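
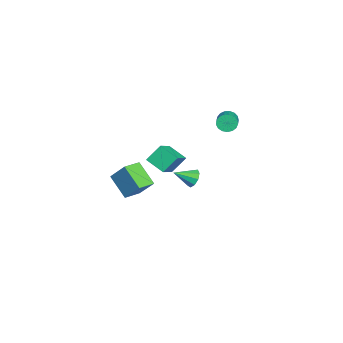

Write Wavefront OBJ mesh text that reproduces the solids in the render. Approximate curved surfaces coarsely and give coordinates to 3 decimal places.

v -2.025 0.227 -2.46
v -1.501 0.533 -2.199
v -1.695 -0.867 -1.84
v -1.859 0.579 -1.927
v -2.294 0.461 -1.905
v -2.603 0.233 -2.143
v -2.642 0.002 -2.529
v -2.391 -0.123 -2.883
v -1.969 -0.085 -3.039
v -1.574 0.099 -2.925
v -1.389 0.343 -2.593
v 3.779 -2.263 -0.057
v 2.881 -3.112 0.975
v 4.284 -1.453 1.047
v 3.385 -2.302 2.08
v 4.595 -2.958 0.08
v 3.696 -3.807 1.113
v 5.099 -2.148 1.185
v 4.201 -2.997 2.217
v 1.949 -1.582 1.423
v 1.608 -0.848 2.322
v 2.537 -0.646 0.882
v 2.196 0.087 1.781
v 3.264 -1.947 2.219
v 2.923 -1.214 3.118
v 3.852 -1.012 1.678
v 3.511 -0.278 2.577
v -3.783 2.047 1.388
v -3.59 2.366 0.905
v -1.823 2.392 1.63
v -2.017 2.073 2.112
v -3.672 2.571 1.096
v -1.905 2.597 1.821
v -3.779 2.656 1.354
v -2.012 2.682 2.079
v -3.887 2.601 1.62
v -2.12 2.628 2.345
v -3.971 2.42 1.832
v -2.205 2.446 2.557
v -4.013 2.153 1.943
v -2.246 2.179 2.668
v -4.002 1.861 1.926
v -2.235 1.888 2.651
v -3.941 1.613 1.786
v -2.174 1.639 2.511
v -3.843 1.463 1.555
v -2.077 1.49 2.28
v -3.733 1.448 1.285
v -1.966 1.474 2.01
v -3.633 1.569 1.039
v -1.866 1.596 1.764
v -3.568 1.8 0.873
v -1.802 1.827 1.598
v -3.553 2.088 0.824
v -1.786 2.114 1.549
f 2 1 4
f 2 4 3
f 4 1 5
f 4 5 3
f 5 1 6
f 5 6 3
f 6 1 7
f 6 7 3
f 7 1 8
f 7 8 3
f 8 1 9
f 8 9 3
f 9 1 10
f 9 10 3
f 10 1 11
f 10 11 3
f 11 1 2
f 11 2 3
f 13 15 12
f 16 13 12
f 12 15 14
f 14 16 12
f 13 19 15
f 17 13 16
f 17 19 13
f 15 19 14
f 18 16 14
f 14 19 18
f 18 17 16
f 19 17 18
f 21 23 20
f 24 21 20
f 20 23 22
f 22 24 20
f 21 27 23
f 25 21 24
f 25 27 21
f 23 27 22
f 26 24 22
f 22 27 26
f 26 25 24
f 27 25 26
f 29 28 32
f 29 32 30
f 30 32 33
f 30 33 31
f 32 28 34
f 32 34 33
f 33 34 35
f 33 35 31
f 34 28 36
f 34 36 35
f 35 36 37
f 35 37 31
f 36 28 38
f 36 38 37
f 37 38 39
f 37 39 31
f 38 28 40
f 38 40 39
f 39 40 41
f 39 41 31
f 40 28 42
f 40 42 41
f 41 42 43
f 41 43 31
f 42 28 44
f 42 44 43
f 43 44 45
f 43 45 31
f 44 28 46
f 44 46 45
f 45 46 47
f 45 47 31
f 46 28 48
f 46 48 47
f 47 48 49
f 47 49 31
f 48 28 50
f 48 50 49
f 49 50 51
f 49 51 31
f 50 28 52
f 50 52 51
f 51 52 53
f 51 53 31
f 52 28 54
f 52 54 53
f 53 54 55
f 53 55 31
f 54 28 29
f 54 29 55
f 55 29 30
f 55 30 31



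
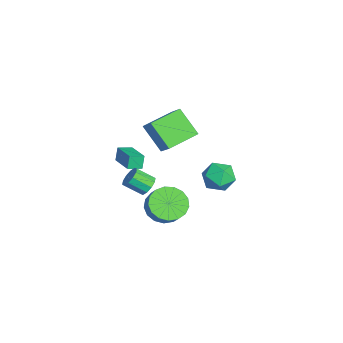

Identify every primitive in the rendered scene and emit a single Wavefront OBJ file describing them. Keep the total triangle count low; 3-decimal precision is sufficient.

v -2.255 -2.935 3.698
v -1.302 -2.522 4.591
v -3.3 -1.359 4.086
v -2.346 -0.946 4.979
v -1.354 -1.994 2.301
v -0.4 -1.581 3.194
v -2.398 -0.418 2.689
v -1.445 -0.005 3.582
v 2.61 -1.94 0.874
v 3.419 -1.985 0.159
v 4.078 -1.766 0.892
v 3.27 -1.72 1.606
v 3.269 -1.49 0.146
v 3.929 -1.271 0.878
v 2.969 -1.098 0.299
v 3.629 -0.879 1.032
v 2.586 -0.899 0.584
v 3.246 -0.68 1.317
v 2.209 -0.939 0.935
v 2.869 -0.72 1.668
v 1.924 -1.207 1.273
v 2.584 -0.988 2.005
v 1.796 -1.644 1.518
v 2.456 -1.424 2.251
v 1.854 -2.148 1.617
v 2.514 -1.928 2.349
v 2.086 -2.604 1.545
v 2.746 -2.385 2.277
v 2.438 -2.908 1.319
v 3.097 -2.689 2.051
v 2.829 -2.991 0.991
v 3.489 -2.771 1.724
v 3.17 -2.832 0.637
v 3.83 -2.613 1.369
v 3.383 -2.469 0.336
v 4.043 -2.25 1.069
v -1.917 -2.68 -0.943
v -1.342 -2.508 -0.622
v -1.449 -3.508 0.104
v -2.023 -3.68 -0.217
v -1.663 -2.327 -0.42
v -1.77 -3.327 0.306
v -2.081 -2.281 -0.418
v -2.188 -3.28 0.308
v -2.436 -2.387 -0.616
v -2.543 -3.387 0.11
v -2.592 -2.605 -0.94
v -2.699 -3.605 -0.213
v -2.491 -2.852 -1.264
v -2.598 -3.852 -0.538
v -2.17 -3.033 -1.466
v -2.277 -4.033 -0.74
v -1.752 -3.08 -1.468
v -1.859 -4.079 -0.742
v -1.397 -2.973 -1.27
v -1.504 -3.973 -0.544
v -1.241 -2.755 -0.947
v -1.348 -3.755 -0.22
v -4.234 -4.43 -0.452
v -4.499 -4.304 0.389
v -4.517 -3.623 -0.661
v -4.781 -3.497 0.179
v -2.679 -3.783 -0.059
v -2.943 -3.657 0.781
v -2.961 -2.976 -0.269
v -3.226 -2.85 0.572
v -2.169 1.078 0.336
v -1.654 1.829 -0.168
v -0.706 0.351 0.748
v -0.191 1.102 0.244
v -0.701 1.321 1.125
v -1.605 1.77 0.871
v -0.755 0.41 -0.291
v -1.659 0.859 -0.545
v -0.78 1.416 -0.555
v -0.747 1.98 0.32
v -1.613 0.2 0.26
v -1.58 0.764 1.135
f 2 4 1
f 5 2 1
f 1 4 3
f 3 5 1
f 2 8 4
f 6 2 5
f 6 8 2
f 4 8 3
f 7 5 3
f 3 8 7
f 7 6 5
f 8 6 7
f 10 9 13
f 10 13 11
f 11 13 14
f 11 14 12
f 13 9 15
f 13 15 14
f 14 15 16
f 14 16 12
f 15 9 17
f 15 17 16
f 16 17 18
f 16 18 12
f 17 9 19
f 17 19 18
f 18 19 20
f 18 20 12
f 19 9 21
f 19 21 20
f 20 21 22
f 20 22 12
f 21 9 23
f 21 23 22
f 22 23 24
f 22 24 12
f 23 9 25
f 23 25 24
f 24 25 26
f 24 26 12
f 25 9 27
f 25 27 26
f 26 27 28
f 26 28 12
f 27 9 29
f 27 29 28
f 28 29 30
f 28 30 12
f 29 9 31
f 29 31 30
f 30 31 32
f 30 32 12
f 31 9 33
f 31 33 32
f 32 33 34
f 32 34 12
f 33 9 35
f 33 35 34
f 34 35 36
f 34 36 12
f 35 9 10
f 35 10 36
f 36 10 11
f 36 11 12
f 38 37 41
f 38 41 39
f 39 41 42
f 39 42 40
f 41 37 43
f 41 43 42
f 42 43 44
f 42 44 40
f 43 37 45
f 43 45 44
f 44 45 46
f 44 46 40
f 45 37 47
f 45 47 46
f 46 47 48
f 46 48 40
f 47 37 49
f 47 49 48
f 48 49 50
f 48 50 40
f 49 37 51
f 49 51 50
f 50 51 52
f 50 52 40
f 51 37 53
f 51 53 52
f 52 53 54
f 52 54 40
f 53 37 55
f 53 55 54
f 54 55 56
f 54 56 40
f 55 37 57
f 55 57 56
f 56 57 58
f 56 58 40
f 57 37 38
f 57 38 58
f 58 38 39
f 58 39 40
f 60 62 59
f 63 60 59
f 59 62 61
f 61 63 59
f 60 66 62
f 64 60 63
f 64 66 60
f 62 66 61
f 65 63 61
f 61 66 65
f 65 64 63
f 66 64 65
f 67 78 72
f 67 72 68
f 67 68 74
f 67 74 77
f 67 77 78
f 68 72 76
f 72 78 71
f 78 77 69
f 77 74 73
f 74 68 75
f 70 76 71
f 70 71 69
f 70 69 73
f 70 73 75
f 70 75 76
f 71 76 72
f 69 71 78
f 73 69 77
f 75 73 74
f 76 75 68



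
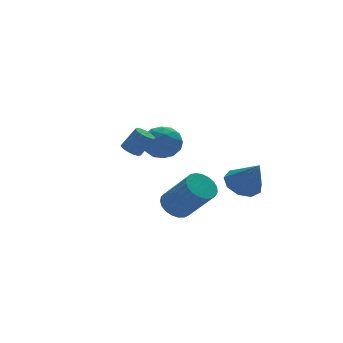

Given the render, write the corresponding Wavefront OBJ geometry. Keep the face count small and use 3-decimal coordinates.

v -0.538 1.607 -0.408
v 0.337 1.511 0.042
v -0.977 0.169 0.138
v -0.102 0.073 0.588
v -0.757 0.738 0.916
v -0.485 1.626 0.578
v -0.155 0.054 -0.398
v 0.117 0.942 -0.736
v 0.574 0.551 0.048
v 0.202 0.974 0.86
v -0.842 0.706 -0.68
v -1.214 1.129 0.132
v -0.062 1.685 -0.231
v -0.578 -0.005 0.411
v -0.963 0.385 0.604
v -0.448 0.329 0.869
v -0.545 1.753 0.084
v -0.031 1.696 0.349
v -0.674 1.242 0.863
v -0.609 -0.016 -0.169
v -0.095 -0.073 0.096
v -0.192 1.351 -0.689
v 0.323 1.295 -0.424
v 0.034 0.438 -0.683
v 0.591 1.065 0.037
v 0.333 0.22 0.358
v 0.302 0.208 -0.222
v 0.462 0.731 -0.42
v 0.373 1.313 0.515
v 0.115 0.468 0.836
v -0.27 0.858 1.028
v -0.111 1.381 0.83
v 0.512 0.749 0.518
v -0.755 1.212 -0.656
v -1.013 0.367 -0.335
v -0.529 0.299 -0.65
v -0.37 0.822 -0.848
v -0.973 1.46 -0.178
v -1.231 0.615 0.143
v -1.102 0.949 0.6
v -0.942 1.472 0.402
v -1.152 0.931 -0.338
v 2.239 -2.122 -1.803
v 3.16 -2.195 -2.025
v 2.521 -3.098 -0.317
v 3.061 -1.667 -1.66
v 2.577 -1.352 -1.362
v 1.935 -1.397 -1.27
v 1.436 -1.782 -1.428
v 1.312 -2.326 -1.761
v 1.623 -2.775 -2.114
v 2.221 -2.918 -2.322
v 2.829 -2.689 -2.287
v -3.534 -2.566 1.701
v -3.135 -2.325 1.495
v -2.527 -2.513 2.453
v -2.926 -2.754 2.659
v -3.288 -2.124 1.632
v -2.68 -2.313 2.59
v -3.52 -2.064 1.791
v -2.912 -2.252 2.749
v -3.756 -2.163 1.921
v -3.148 -2.351 2.879
v -3.922 -2.39 1.982
v -3.314 -2.578 2.94
v -3.964 -2.673 1.953
v -3.356 -2.861 2.911
v -3.87 -2.922 1.844
v -3.262 -3.11 2.802
v -3.669 -3.058 1.69
v -3.061 -3.246 2.648
v -3.425 -3.037 1.54
v -2.818 -3.226 2.497
v -3.216 -2.867 1.44
v -2.608 -3.056 2.398
v -3.108 -2.602 1.423
v -2.5 -2.79 2.381
v -0.635 -1.116 -2.999
v 0.025 -1.352 -3.443
v 0.675 -2.619 -1.806
v 0.015 -2.384 -1.361
v 0.146 -1.075 -3.277
v 0.796 -2.342 -1.639
v 0.132 -0.805 -3.062
v 0.782 -2.072 -1.425
v -0.015 -0.589 -2.836
v 0.635 -1.856 -1.199
v -0.269 -0.464 -2.639
v 0.381 -1.731 -1.002
v -0.586 -0.452 -2.504
v 0.064 -1.719 -0.866
v -0.912 -0.555 -2.454
v -0.262 -1.822 -0.817
v -1.19 -0.755 -2.498
v -0.54 -2.022 -0.861
v -1.371 -1.017 -2.629
v -0.722 -2.284 -0.992
v -1.426 -1.297 -2.824
v -0.776 -2.564 -1.187
v -1.344 -1.545 -3.049
v -0.694 -2.812 -1.412
v -1.139 -1.719 -3.265
v -0.489 -2.987 -1.628
v -0.847 -1.789 -3.436
v -0.197 -3.057 -1.798
v -0.518 -1.743 -3.53
v 0.131 -3.01 -1.893
v -0.21 -1.588 -3.533
v 0.44 -2.856 -1.895
v 1.29 1.106 -3.959
v 1.799 0.603 -3.52
v 1.43 1.874 -3.241
v 2.047 0.794 -3.772
v 2.121 1.056 -4.068
v 2.005 1.33 -4.338
v 1.725 1.553 -4.521
v 1.346 1.673 -4.576
v 0.953 1.664 -4.489
v 0.638 1.527 -4.281
v 0.472 1.293 -3.999
v 0.493 1.017 -3.708
v 0.697 0.761 -3.474
v 1.037 0.584 -3.351
v 1.435 0.527 -3.368
f 1 38 17
f 38 12 41
f 17 41 6
f 38 41 17
f 1 17 13
f 17 6 18
f 13 18 2
f 17 18 13
f 1 13 22
f 13 2 23
f 22 23 8
f 13 23 22
f 1 22 34
f 22 8 37
f 34 37 11
f 22 37 34
f 1 34 38
f 34 11 42
f 38 42 12
f 34 42 38
f 2 18 29
f 18 6 32
f 29 32 10
f 18 32 29
f 6 41 19
f 41 12 40
f 19 40 5
f 41 40 19
f 12 42 39
f 42 11 35
f 39 35 3
f 42 35 39
f 11 37 36
f 37 8 24
f 36 24 7
f 37 24 36
f 8 23 28
f 23 2 25
f 28 25 9
f 23 25 28
f 4 30 16
f 30 10 31
f 16 31 5
f 30 31 16
f 4 16 14
f 16 5 15
f 14 15 3
f 16 15 14
f 4 14 21
f 14 3 20
f 21 20 7
f 14 20 21
f 4 21 26
f 21 7 27
f 26 27 9
f 21 27 26
f 4 26 30
f 26 9 33
f 30 33 10
f 26 33 30
f 5 31 19
f 31 10 32
f 19 32 6
f 31 32 19
f 3 15 39
f 15 5 40
f 39 40 12
f 15 40 39
f 7 20 36
f 20 3 35
f 36 35 11
f 20 35 36
f 9 27 28
f 27 7 24
f 28 24 8
f 27 24 28
f 10 33 29
f 33 9 25
f 29 25 2
f 33 25 29
f 44 43 46
f 44 46 45
f 46 43 47
f 46 47 45
f 47 43 48
f 47 48 45
f 48 43 49
f 48 49 45
f 49 43 50
f 49 50 45
f 50 43 51
f 50 51 45
f 51 43 52
f 51 52 45
f 52 43 53
f 52 53 45
f 53 43 44
f 53 44 45
f 55 54 58
f 55 58 56
f 56 58 59
f 56 59 57
f 58 54 60
f 58 60 59
f 59 60 61
f 59 61 57
f 60 54 62
f 60 62 61
f 61 62 63
f 61 63 57
f 62 54 64
f 62 64 63
f 63 64 65
f 63 65 57
f 64 54 66
f 64 66 65
f 65 66 67
f 65 67 57
f 66 54 68
f 66 68 67
f 67 68 69
f 67 69 57
f 68 54 70
f 68 70 69
f 69 70 71
f 69 71 57
f 70 54 72
f 70 72 71
f 71 72 73
f 71 73 57
f 72 54 74
f 72 74 73
f 73 74 75
f 73 75 57
f 74 54 76
f 74 76 75
f 75 76 77
f 75 77 57
f 76 54 55
f 76 55 77
f 77 55 56
f 77 56 57
f 79 78 82
f 79 82 80
f 80 82 83
f 80 83 81
f 82 78 84
f 82 84 83
f 83 84 85
f 83 85 81
f 84 78 86
f 84 86 85
f 85 86 87
f 85 87 81
f 86 78 88
f 86 88 87
f 87 88 89
f 87 89 81
f 88 78 90
f 88 90 89
f 89 90 91
f 89 91 81
f 90 78 92
f 90 92 91
f 91 92 93
f 91 93 81
f 92 78 94
f 92 94 93
f 93 94 95
f 93 95 81
f 94 78 96
f 94 96 95
f 95 96 97
f 95 97 81
f 96 78 98
f 96 98 97
f 97 98 99
f 97 99 81
f 98 78 100
f 98 100 99
f 99 100 101
f 99 101 81
f 100 78 102
f 100 102 101
f 101 102 103
f 101 103 81
f 102 78 104
f 102 104 103
f 103 104 105
f 103 105 81
f 104 78 106
f 104 106 105
f 105 106 107
f 105 107 81
f 106 78 108
f 106 108 107
f 107 108 109
f 107 109 81
f 108 78 79
f 108 79 109
f 109 79 80
f 109 80 81
f 111 110 113
f 111 113 112
f 113 110 114
f 113 114 112
f 114 110 115
f 114 115 112
f 115 110 116
f 115 116 112
f 116 110 117
f 116 117 112
f 117 110 118
f 117 118 112
f 118 110 119
f 118 119 112
f 119 110 120
f 119 120 112
f 120 110 121
f 120 121 112
f 121 110 122
f 121 122 112
f 122 110 123
f 122 123 112
f 123 110 124
f 123 124 112
f 124 110 111
f 124 111 112



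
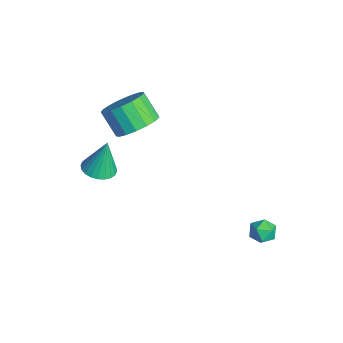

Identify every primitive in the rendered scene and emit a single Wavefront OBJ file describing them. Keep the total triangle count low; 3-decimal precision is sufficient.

v 0.964 2.608 -1.141
v 1.34 2.758 -1.639
v 1.74 2.062 -0.721
v 2.116 2.212 -1.219
v 1.943 2.665 -0.8
v 1.463 3.003 -1.059
v 1.617 1.817 -1.301
v 1.137 2.155 -1.56
v 1.743 2.269 -1.738
v 1.944 2.794 -1.428
v 1.136 2.026 -0.932
v 1.337 2.551 -0.622
v -2.991 -1.526 2.73
v -2.502 -0.933 3.386
v -3.321 -1.34 4.365
v -3.809 -1.934 3.71
v -2.852 -0.649 3.211
v -3.671 -1.056 4.191
v -3.234 -0.566 2.927
v -4.053 -0.973 3.906
v -3.56 -0.703 2.597
v -4.379 -1.11 3.576
v -3.756 -1.028 2.298
v -4.574 -1.436 3.277
v -3.776 -1.468 2.098
v -4.595 -1.876 3.077
v -3.616 -1.921 2.043
v -4.435 -2.329 3.022
v -3.314 -2.284 2.145
v -4.132 -2.691 3.125
v -2.937 -2.473 2.382
v -3.755 -2.88 3.361
v -2.572 -2.445 2.698
v -3.391 -2.852 3.677
v -2.303 -2.207 3.022
v -3.122 -2.614 4.001
v -2.192 -1.812 3.279
v -3.011 -2.22 4.258
v -2.264 -1.353 3.41
v -3.083 -1.76 4.389
v -3.587 -3.093 -0.351
v -2.849 -3.339 -0.289
v -3.593 -2.687 1.331
v -2.808 -3.046 -0.359
v -2.886 -2.76 -0.428
v -3.07 -2.524 -0.486
v -3.333 -2.376 -0.523
v -3.634 -2.336 -0.534
v -3.929 -2.412 -0.517
v -4.171 -2.591 -0.474
v -4.324 -2.847 -0.413
v -4.365 -3.14 -0.343
v -4.288 -3.426 -0.273
v -4.103 -3.661 -0.216
v -3.84 -3.81 -0.179
v -3.539 -3.85 -0.168
v -3.245 -3.774 -0.185
v -3.002 -3.595 -0.227
f 1 12 6
f 1 6 2
f 1 2 8
f 1 8 11
f 1 11 12
f 2 6 10
f 6 12 5
f 12 11 3
f 11 8 7
f 8 2 9
f 4 10 5
f 4 5 3
f 4 3 7
f 4 7 9
f 4 9 10
f 5 10 6
f 3 5 12
f 7 3 11
f 9 7 8
f 10 9 2
f 14 13 17
f 14 17 15
f 15 17 18
f 15 18 16
f 17 13 19
f 17 19 18
f 18 19 20
f 18 20 16
f 19 13 21
f 19 21 20
f 20 21 22
f 20 22 16
f 21 13 23
f 21 23 22
f 22 23 24
f 22 24 16
f 23 13 25
f 23 25 24
f 24 25 26
f 24 26 16
f 25 13 27
f 25 27 26
f 26 27 28
f 26 28 16
f 27 13 29
f 27 29 28
f 28 29 30
f 28 30 16
f 29 13 31
f 29 31 30
f 30 31 32
f 30 32 16
f 31 13 33
f 31 33 32
f 32 33 34
f 32 34 16
f 33 13 35
f 33 35 34
f 34 35 36
f 34 36 16
f 35 13 37
f 35 37 36
f 36 37 38
f 36 38 16
f 37 13 39
f 37 39 38
f 38 39 40
f 38 40 16
f 39 13 14
f 39 14 40
f 40 14 15
f 40 15 16
f 42 41 44
f 42 44 43
f 44 41 45
f 44 45 43
f 45 41 46
f 45 46 43
f 46 41 47
f 46 47 43
f 47 41 48
f 47 48 43
f 48 41 49
f 48 49 43
f 49 41 50
f 49 50 43
f 50 41 51
f 50 51 43
f 51 41 52
f 51 52 43
f 52 41 53
f 52 53 43
f 53 41 54
f 53 54 43
f 54 41 55
f 54 55 43
f 55 41 56
f 55 56 43
f 56 41 57
f 56 57 43
f 57 41 58
f 57 58 43
f 58 41 42
f 58 42 43



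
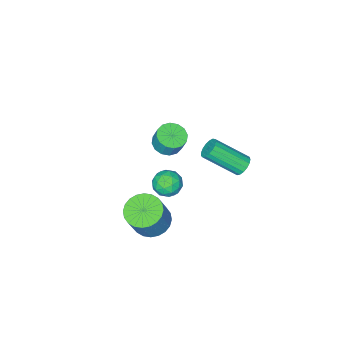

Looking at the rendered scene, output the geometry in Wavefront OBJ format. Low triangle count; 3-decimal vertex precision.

v -1.76 3.497 2.806
v -1.554 3.198 2.316
v -0.414 1.904 3.584
v -0.62 2.203 4.074
v -1.357 3.41 2.356
v -0.218 2.116 3.624
v -1.253 3.642 2.499
v -0.114 2.348 3.767
v -1.265 3.841 2.712
v -0.125 2.547 3.981
v -1.39 3.961 2.947
v -0.251 2.667 4.215
v -1.6 3.975 3.15
v -0.46 2.681 4.418
v -1.846 3.879 3.273
v -0.707 2.585 4.542
v -2.073 3.696 3.29
v -0.934 2.402 4.558
v -2.228 3.467 3.196
v -1.089 2.173 4.464
v -2.275 3.245 3.012
v -1.136 1.951 4.281
v -2.205 3.081 2.781
v -1.066 1.787 4.05
v -2.032 3.012 2.556
v -0.893 1.718 3.824
v -1.797 3.054 2.388
v -0.658 1.76 3.656
v -3.108 -3.802 -2.185
v -2.681 -4.495 -1.907
v -2.645 -4.051 -0.857
v -3.072 -3.358 -1.135
v -2.366 -4.21 -2.038
v -2.329 -3.767 -0.988
v -2.249 -3.816 -2.209
v -2.212 -3.372 -1.159
v -2.362 -3.418 -2.373
v -2.326 -2.974 -1.323
v -2.675 -3.122 -2.487
v -2.639 -2.679 -1.437
v -3.105 -3.009 -2.519
v -3.068 -2.566 -1.47
v -3.535 -3.109 -2.463
v -3.499 -2.665 -1.413
v -3.851 -3.393 -2.332
v -3.814 -2.95 -1.282
v -3.968 -3.788 -2.161
v -3.931 -3.344 -1.111
v -3.854 -4.186 -1.997
v -3.818 -3.742 -0.947
v -3.541 -4.481 -1.883
v -3.505 -4.038 -0.833
v -3.112 -4.594 -1.85
v -3.075 -4.151 -0.801
v 0.815 -0.485 -3.554
v 1.511 -1.26 -3.751
v 2.301 -0.99 -2.023
v 1.605 -0.215 -1.826
v 1.714 -0.93 -3.896
v 2.505 -0.66 -2.167
v 1.781 -0.533 -3.989
v 2.571 -0.262 -2.26
v 1.7 -0.128 -4.015
v 2.491 0.143 -2.286
v 1.485 0.223 -3.971
v 2.275 0.493 -2.243
v 1.167 0.465 -3.864
v 1.958 0.736 -2.136
v 0.796 0.563 -3.71
v 1.587 0.834 -1.981
v 0.428 0.502 -3.532
v 1.219 0.772 -1.803
v 0.119 0.29 -3.357
v 0.909 0.56 -1.629
v -0.085 -0.04 -3.213
v 0.706 0.23 -1.484
v -0.151 -0.438 -3.12
v 0.639 -0.167 -1.391
v -0.071 -0.843 -3.094
v 0.72 -0.572 -1.365
v 0.145 -1.193 -3.137
v 0.935 -0.923 -1.409
v 0.462 -1.436 -3.244
v 1.253 -1.165 -1.516
v 0.833 -1.534 -3.399
v 1.624 -1.263 -1.67
v 1.201 -1.472 -3.577
v 1.992 -1.202 -1.848
v -0.922 -0.503 -0.693
v -0.505 0.105 -1.14
v -0.375 -1.485 -1.52
v 0.042 -0.877 -1.967
v 0.275 -1.051 -1.155
v -0.063 -0.444 -0.644
v -0.817 -0.936 -2.016
v -1.155 -0.329 -1.505
v -0.44 -0.162 -1.958
v 0.235 -0.234 -1.426
v -1.115 -1.146 -1.234
v -0.44 -1.218 -0.702
v -0.762 -0.113 -0.844
v -0.118 -1.267 -1.816
v 0.019 -1.37 -1.339
v 0.264 -1.012 -1.601
v -0.502 -0.436 -0.553
v -0.257 -0.078 -0.816
v 0.202 -0.758 -0.824
v -0.623 -1.302 -1.844
v -0.378 -0.944 -2.107
v -1.144 -0.368 -1.059
v -0.899 -0.01 -1.321
v -1.082 -0.622 -1.836
v -0.478 0.088 -1.587
v -0.157 -0.49 -2.073
v -0.662 -0.524 -2.102
v -0.86 -0.167 -1.802
v -0.082 0.046 -1.275
v 0.24 -0.532 -1.76
v 0.377 -0.634 -1.283
v 0.178 -0.277 -0.983
v -0.044 -0.112 -1.755
v -1.12 -0.848 -0.9
v -0.798 -1.426 -1.385
v -1.058 -1.103 -1.677
v -1.257 -0.746 -1.377
v -0.723 -0.89 -0.587
v -0.402 -1.468 -1.073
v -0.02 -1.213 -0.858
v -0.218 -0.856 -0.558
v -0.836 -1.268 -0.905
f 2 1 5
f 2 5 3
f 3 5 6
f 3 6 4
f 5 1 7
f 5 7 6
f 6 7 8
f 6 8 4
f 7 1 9
f 7 9 8
f 8 9 10
f 8 10 4
f 9 1 11
f 9 11 10
f 10 11 12
f 10 12 4
f 11 1 13
f 11 13 12
f 12 13 14
f 12 14 4
f 13 1 15
f 13 15 14
f 14 15 16
f 14 16 4
f 15 1 17
f 15 17 16
f 16 17 18
f 16 18 4
f 17 1 19
f 17 19 18
f 18 19 20
f 18 20 4
f 19 1 21
f 19 21 20
f 20 21 22
f 20 22 4
f 21 1 23
f 21 23 22
f 22 23 24
f 22 24 4
f 23 1 25
f 23 25 24
f 24 25 26
f 24 26 4
f 25 1 27
f 25 27 26
f 26 27 28
f 26 28 4
f 27 1 2
f 27 2 28
f 28 2 3
f 28 3 4
f 30 29 33
f 30 33 31
f 31 33 34
f 31 34 32
f 33 29 35
f 33 35 34
f 34 35 36
f 34 36 32
f 35 29 37
f 35 37 36
f 36 37 38
f 36 38 32
f 37 29 39
f 37 39 38
f 38 39 40
f 38 40 32
f 39 29 41
f 39 41 40
f 40 41 42
f 40 42 32
f 41 29 43
f 41 43 42
f 42 43 44
f 42 44 32
f 43 29 45
f 43 45 44
f 44 45 46
f 44 46 32
f 45 29 47
f 45 47 46
f 46 47 48
f 46 48 32
f 47 29 49
f 47 49 48
f 48 49 50
f 48 50 32
f 49 29 51
f 49 51 50
f 50 51 52
f 50 52 32
f 51 29 53
f 51 53 52
f 52 53 54
f 52 54 32
f 53 29 30
f 53 30 54
f 54 30 31
f 54 31 32
f 56 55 59
f 56 59 57
f 57 59 60
f 57 60 58
f 59 55 61
f 59 61 60
f 60 61 62
f 60 62 58
f 61 55 63
f 61 63 62
f 62 63 64
f 62 64 58
f 63 55 65
f 63 65 64
f 64 65 66
f 64 66 58
f 65 55 67
f 65 67 66
f 66 67 68
f 66 68 58
f 67 55 69
f 67 69 68
f 68 69 70
f 68 70 58
f 69 55 71
f 69 71 70
f 70 71 72
f 70 72 58
f 71 55 73
f 71 73 72
f 72 73 74
f 72 74 58
f 73 55 75
f 73 75 74
f 74 75 76
f 74 76 58
f 75 55 77
f 75 77 76
f 76 77 78
f 76 78 58
f 77 55 79
f 77 79 78
f 78 79 80
f 78 80 58
f 79 55 81
f 79 81 80
f 80 81 82
f 80 82 58
f 81 55 83
f 81 83 82
f 82 83 84
f 82 84 58
f 83 55 85
f 83 85 84
f 84 85 86
f 84 86 58
f 85 55 87
f 85 87 86
f 86 87 88
f 86 88 58
f 87 55 56
f 87 56 88
f 88 56 57
f 88 57 58
f 89 126 105
f 126 100 129
f 105 129 94
f 126 129 105
f 89 105 101
f 105 94 106
f 101 106 90
f 105 106 101
f 89 101 110
f 101 90 111
f 110 111 96
f 101 111 110
f 89 110 122
f 110 96 125
f 122 125 99
f 110 125 122
f 89 122 126
f 122 99 130
f 126 130 100
f 122 130 126
f 90 106 117
f 106 94 120
f 117 120 98
f 106 120 117
f 94 129 107
f 129 100 128
f 107 128 93
f 129 128 107
f 100 130 127
f 130 99 123
f 127 123 91
f 130 123 127
f 99 125 124
f 125 96 112
f 124 112 95
f 125 112 124
f 96 111 116
f 111 90 113
f 116 113 97
f 111 113 116
f 92 118 104
f 118 98 119
f 104 119 93
f 118 119 104
f 92 104 102
f 104 93 103
f 102 103 91
f 104 103 102
f 92 102 109
f 102 91 108
f 109 108 95
f 102 108 109
f 92 109 114
f 109 95 115
f 114 115 97
f 109 115 114
f 92 114 118
f 114 97 121
f 118 121 98
f 114 121 118
f 93 119 107
f 119 98 120
f 107 120 94
f 119 120 107
f 91 103 127
f 103 93 128
f 127 128 100
f 103 128 127
f 95 108 124
f 108 91 123
f 124 123 99
f 108 123 124
f 97 115 116
f 115 95 112
f 116 112 96
f 115 112 116
f 98 121 117
f 121 97 113
f 117 113 90
f 121 113 117



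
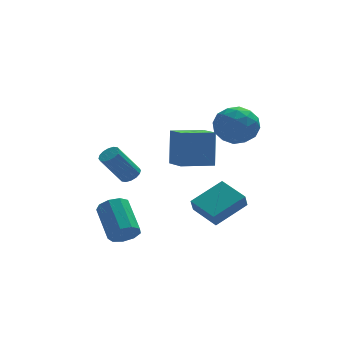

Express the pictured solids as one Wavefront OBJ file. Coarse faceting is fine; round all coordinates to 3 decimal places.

v 1.2 0.993 2.497
v 1.901 1.211 1.59
v 2.539 -0.091 3.27
v 3.24 0.127 2.363
v 2.983 0.978 3.119
v 2.155 1.648 2.642
v 2.285 -0.528 2.218
v 1.457 0.142 1.741
v 2.571 0.271 1.417
v 3.003 1.202 1.974
v 1.437 -0.082 2.886
v 1.869 0.849 3.443
v 1.433 1.197 1.976
v 3.007 -0.077 2.884
v 2.856 0.423 3.329
v 3.268 0.551 2.796
v 1.583 1.454 2.594
v 1.994 1.582 2.061
v 2.631 1.445 2.96
v 2.446 -0.462 2.799
v 2.857 -0.334 2.266
v 1.172 0.569 2.064
v 1.584 0.697 1.531
v 1.809 -0.325 1.9
v 2.238 0.773 1.341
v 3.026 0.136 1.795
v 2.464 -0.249 1.71
v 1.978 0.145 1.43
v 2.492 1.32 1.668
v 3.279 0.683 2.122
v 3.129 1.183 2.567
v 2.642 1.577 2.286
v 2.886 0.768 1.567
v 1.161 0.437 2.738
v 1.948 -0.2 3.192
v 1.798 -0.457 2.574
v 1.311 -0.063 2.293
v 1.414 0.984 3.065
v 2.202 0.347 3.519
v 2.462 0.975 3.43
v 1.976 1.369 3.15
v 1.554 0.352 3.293
v -0.027 2.242 -0.856
v 0.162 2.909 1.03
v -0.239 3.724 -1.359
v -0.05 4.391 0.527
v 1.69 2.409 -1.087
v 1.879 3.076 0.799
v 1.478 3.891 -1.59
v 1.667 4.558 0.296
v 0.42 -2.808 -2.177
v 0.219 -3.152 -1.437
v -0.318 -1.486 -1.763
v -0.519 -1.83 -1.023
v 2.059 -2.13 -1.417
v 1.858 -2.474 -0.677
v 1.321 -0.808 -1.003
v 1.12 -1.152 -0.263
v -3.521 -1.568 -2.971
v -3.013 -1.218 -3.464
v -3.21 0.478 -2.462
v -3.719 0.128 -1.969
v -3.517 -1.167 -3.651
v -3.715 0.53 -2.65
v -4.023 -1.303 -3.52
v -4.221 0.394 -2.518
v -4.295 -1.563 -3.132
v -4.492 0.133 -2.13
v -4.204 -1.826 -2.668
v -4.402 -0.129 -1.667
v -3.794 -1.968 -2.346
v -3.991 -0.272 -1.345
v -3.256 -1.923 -2.316
v -3.454 -0.227 -1.315
v -2.843 -1.712 -2.593
v -3.04 -0.016 -1.592
v -2.746 -1.434 -3.046
v -2.944 0.263 -2.045
v -2.107 3.961 -2.046
v -1.792 4.393 -1.796
v -2.858 4.252 -0.205
v -3.173 3.819 -0.454
v -2.023 4.534 -1.938
v -3.088 4.393 -0.347
v -2.276 4.522 -2.109
v -3.341 4.381 -0.517
v -2.484 4.36 -2.262
v -3.549 4.219 -0.671
v -2.591 4.09 -2.358
v -3.656 3.949 -0.767
v -2.568 3.786 -2.37
v -3.634 3.645 -0.778
v -2.422 3.528 -2.295
v -3.488 3.387 -0.704
v -2.192 3.387 -2.153
v -3.257 3.246 -0.562
v -1.939 3.399 -1.983
v -3.004 3.258 -0.391
v -1.731 3.561 -1.829
v -2.796 3.42 -0.238
v -1.624 3.831 -1.733
v -2.689 3.69 -0.142
v -1.646 4.135 -1.722
v -2.712 3.994 -0.13
f 1 38 17
f 38 12 41
f 17 41 6
f 38 41 17
f 1 17 13
f 17 6 18
f 13 18 2
f 17 18 13
f 1 13 22
f 13 2 23
f 22 23 8
f 13 23 22
f 1 22 34
f 22 8 37
f 34 37 11
f 22 37 34
f 1 34 38
f 34 11 42
f 38 42 12
f 34 42 38
f 2 18 29
f 18 6 32
f 29 32 10
f 18 32 29
f 6 41 19
f 41 12 40
f 19 40 5
f 41 40 19
f 12 42 39
f 42 11 35
f 39 35 3
f 42 35 39
f 11 37 36
f 37 8 24
f 36 24 7
f 37 24 36
f 8 23 28
f 23 2 25
f 28 25 9
f 23 25 28
f 4 30 16
f 30 10 31
f 16 31 5
f 30 31 16
f 4 16 14
f 16 5 15
f 14 15 3
f 16 15 14
f 4 14 21
f 14 3 20
f 21 20 7
f 14 20 21
f 4 21 26
f 21 7 27
f 26 27 9
f 21 27 26
f 4 26 30
f 26 9 33
f 30 33 10
f 26 33 30
f 5 31 19
f 31 10 32
f 19 32 6
f 31 32 19
f 3 15 39
f 15 5 40
f 39 40 12
f 15 40 39
f 7 20 36
f 20 3 35
f 36 35 11
f 20 35 36
f 9 27 28
f 27 7 24
f 28 24 8
f 27 24 28
f 10 33 29
f 33 9 25
f 29 25 2
f 33 25 29
f 44 46 43
f 47 44 43
f 43 46 45
f 45 47 43
f 44 50 46
f 48 44 47
f 48 50 44
f 46 50 45
f 49 47 45
f 45 50 49
f 49 48 47
f 50 48 49
f 52 54 51
f 55 52 51
f 51 54 53
f 53 55 51
f 52 58 54
f 56 52 55
f 56 58 52
f 54 58 53
f 57 55 53
f 53 58 57
f 57 56 55
f 58 56 57
f 60 59 63
f 60 63 61
f 61 63 64
f 61 64 62
f 63 59 65
f 63 65 64
f 64 65 66
f 64 66 62
f 65 59 67
f 65 67 66
f 66 67 68
f 66 68 62
f 67 59 69
f 67 69 68
f 68 69 70
f 68 70 62
f 69 59 71
f 69 71 70
f 70 71 72
f 70 72 62
f 71 59 73
f 71 73 72
f 72 73 74
f 72 74 62
f 73 59 75
f 73 75 74
f 74 75 76
f 74 76 62
f 75 59 77
f 75 77 76
f 76 77 78
f 76 78 62
f 77 59 60
f 77 60 78
f 78 60 61
f 78 61 62
f 80 79 83
f 80 83 81
f 81 83 84
f 81 84 82
f 83 79 85
f 83 85 84
f 84 85 86
f 84 86 82
f 85 79 87
f 85 87 86
f 86 87 88
f 86 88 82
f 87 79 89
f 87 89 88
f 88 89 90
f 88 90 82
f 89 79 91
f 89 91 90
f 90 91 92
f 90 92 82
f 91 79 93
f 91 93 92
f 92 93 94
f 92 94 82
f 93 79 95
f 93 95 94
f 94 95 96
f 94 96 82
f 95 79 97
f 95 97 96
f 96 97 98
f 96 98 82
f 97 79 99
f 97 99 98
f 98 99 100
f 98 100 82
f 99 79 101
f 99 101 100
f 100 101 102
f 100 102 82
f 101 79 103
f 101 103 102
f 102 103 104
f 102 104 82
f 103 79 80
f 103 80 104
f 104 80 81
f 104 81 82



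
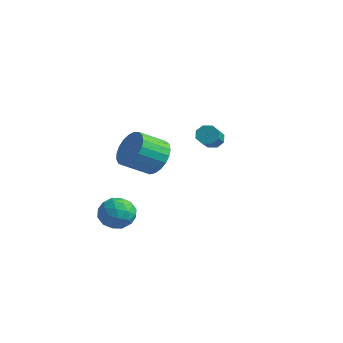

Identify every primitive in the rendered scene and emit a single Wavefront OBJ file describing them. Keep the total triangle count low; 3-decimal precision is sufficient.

v -3.311 -1.66 -0.883
v -2.477 -1.719 -0.439
v -3.463 -3.181 -0.801
v -2.629 -3.24 -0.357
v -3.372 -2.848 0.08
v -3.278 -1.908 0.029
v -2.662 -2.992 -1.269
v -2.568 -2.052 -1.32
v -2.077 -2.542 -0.677
v -2.515 -2.453 0.157
v -3.425 -2.447 -1.397
v -3.863 -2.358 -0.563
v -2.881 -1.556 -0.668
v -3.059 -3.344 -0.572
v -3.496 -3.114 -0.315
v -3.006 -3.149 -0.054
v -3.351 -1.667 -0.393
v -2.861 -1.702 -0.132
v -3.387 -2.365 0.173
v -3.079 -3.198 -1.108
v -2.589 -3.233 -0.847
v -2.934 -1.751 -1.186
v -2.444 -1.786 -0.925
v -2.553 -2.535 -1.413
v -2.155 -2.075 -0.547
v -2.245 -2.969 -0.499
v -2.264 -2.823 -1.035
v -2.209 -2.27 -1.065
v -2.413 -2.022 -0.057
v -2.502 -2.917 -0.009
v -2.939 -2.686 0.248
v -2.883 -2.133 0.218
v -2.177 -2.506 -0.197
v -3.438 -1.983 -1.231
v -3.527 -2.878 -1.183
v -3.057 -2.767 -1.458
v -3.001 -2.214 -1.488
v -3.695 -1.931 -0.741
v -3.785 -2.825 -0.693
v -3.731 -2.63 -0.175
v -3.676 -2.077 -0.205
v -3.763 -2.394 -1.043
v -1.398 -1.463 3.122
v -0.463 -1.805 3.221
v -0.968 -2.96 3.997
v -1.902 -2.617 3.898
v -0.502 -1.562 3.556
v -1.007 -2.717 4.332
v -0.696 -1.302 3.817
v -1.201 -2.457 4.593
v -1.012 -1.07 3.957
v -1.516 -2.225 4.733
v -1.394 -0.906 3.953
v -1.898 -2.061 4.729
v -1.776 -0.838 3.805
v -2.281 -1.993 4.581
v -2.093 -0.878 3.539
v -2.598 -2.033 4.315
v -2.29 -1.019 3.201
v -2.795 -2.174 3.977
v -2.333 -1.237 2.85
v -2.838 -2.392 3.625
v -2.214 -1.494 2.545
v -2.719 -2.648 3.321
v -1.953 -1.745 2.34
v -2.458 -2.9 3.116
v -1.597 -1.947 2.271
v -2.102 -3.102 3.046
v -1.206 -2.066 2.348
v -1.711 -3.221 3.124
v -0.848 -2.081 2.56
v -1.353 -3.235 3.335
v -0.585 -1.988 2.868
v -1.09 -3.143 3.644
v -3.199 3.844 2.009
v -2.847 4.249 2.229
v -2.089 3.12 3.092
v -2.441 2.716 2.871
v -3.213 4.191 2.474
v -2.455 3.062 3.336
v -3.57 3.929 2.446
v -2.813 2.8 3.309
v -3.71 3.618 2.162
v -2.953 2.489 3.025
v -3.551 3.44 1.788
v -2.793 2.311 2.651
v -3.185 3.498 1.544
v -2.427 2.369 2.406
v -2.827 3.76 1.571
v -2.07 2.631 2.434
v -2.687 4.071 1.855
v -1.93 2.942 2.718
f 1 38 17
f 38 12 41
f 17 41 6
f 38 41 17
f 1 17 13
f 17 6 18
f 13 18 2
f 17 18 13
f 1 13 22
f 13 2 23
f 22 23 8
f 13 23 22
f 1 22 34
f 22 8 37
f 34 37 11
f 22 37 34
f 1 34 38
f 34 11 42
f 38 42 12
f 34 42 38
f 2 18 29
f 18 6 32
f 29 32 10
f 18 32 29
f 6 41 19
f 41 12 40
f 19 40 5
f 41 40 19
f 12 42 39
f 42 11 35
f 39 35 3
f 42 35 39
f 11 37 36
f 37 8 24
f 36 24 7
f 37 24 36
f 8 23 28
f 23 2 25
f 28 25 9
f 23 25 28
f 4 30 16
f 30 10 31
f 16 31 5
f 30 31 16
f 4 16 14
f 16 5 15
f 14 15 3
f 16 15 14
f 4 14 21
f 14 3 20
f 21 20 7
f 14 20 21
f 4 21 26
f 21 7 27
f 26 27 9
f 21 27 26
f 4 26 30
f 26 9 33
f 30 33 10
f 26 33 30
f 5 31 19
f 31 10 32
f 19 32 6
f 31 32 19
f 3 15 39
f 15 5 40
f 39 40 12
f 15 40 39
f 7 20 36
f 20 3 35
f 36 35 11
f 20 35 36
f 9 27 28
f 27 7 24
f 28 24 8
f 27 24 28
f 10 33 29
f 33 9 25
f 29 25 2
f 33 25 29
f 44 43 47
f 44 47 45
f 45 47 48
f 45 48 46
f 47 43 49
f 47 49 48
f 48 49 50
f 48 50 46
f 49 43 51
f 49 51 50
f 50 51 52
f 50 52 46
f 51 43 53
f 51 53 52
f 52 53 54
f 52 54 46
f 53 43 55
f 53 55 54
f 54 55 56
f 54 56 46
f 55 43 57
f 55 57 56
f 56 57 58
f 56 58 46
f 57 43 59
f 57 59 58
f 58 59 60
f 58 60 46
f 59 43 61
f 59 61 60
f 60 61 62
f 60 62 46
f 61 43 63
f 61 63 62
f 62 63 64
f 62 64 46
f 63 43 65
f 63 65 64
f 64 65 66
f 64 66 46
f 65 43 67
f 65 67 66
f 66 67 68
f 66 68 46
f 67 43 69
f 67 69 68
f 68 69 70
f 68 70 46
f 69 43 71
f 69 71 70
f 70 71 72
f 70 72 46
f 71 43 73
f 71 73 72
f 72 73 74
f 72 74 46
f 73 43 44
f 73 44 74
f 74 44 45
f 74 45 46
f 76 75 79
f 76 79 77
f 77 79 80
f 77 80 78
f 79 75 81
f 79 81 80
f 80 81 82
f 80 82 78
f 81 75 83
f 81 83 82
f 82 83 84
f 82 84 78
f 83 75 85
f 83 85 84
f 84 85 86
f 84 86 78
f 85 75 87
f 85 87 86
f 86 87 88
f 86 88 78
f 87 75 89
f 87 89 88
f 88 89 90
f 88 90 78
f 89 75 91
f 89 91 90
f 90 91 92
f 90 92 78
f 91 75 76
f 91 76 92
f 92 76 77
f 92 77 78



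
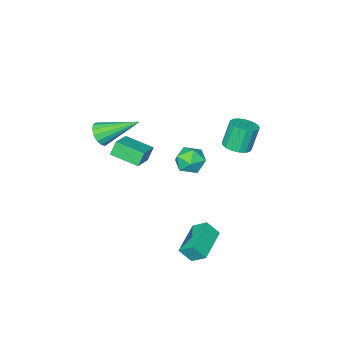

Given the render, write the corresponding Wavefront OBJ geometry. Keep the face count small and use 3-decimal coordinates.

v 0.649 1.643 -3.418
v 0.374 2.346 -2.826
v 2.124 2.531 -3.785
v 1.849 3.233 -3.192
v 1.071 1.227 -2.728
v 0.796 1.929 -2.135
v 2.546 2.114 -3.094
v 2.271 2.817 -2.502
v -1.827 0.749 1.225
v -1.427 0.178 1.36
v -1.893 0.16 2.669
v -2.293 0.731 2.535
v -1.224 0.439 1.436
v -1.69 0.422 2.745
v -1.158 0.772 1.464
v -1.625 0.754 2.773
v -1.246 1.099 1.437
v -1.713 1.081 2.746
v -1.467 1.346 1.361
v -1.934 1.328 2.671
v -1.77 1.456 1.255
v -2.237 1.438 2.564
v -2.087 1.404 1.142
v -2.553 1.387 2.451
v -2.343 1.202 1.047
v -2.81 1.185 2.357
v -2.482 0.896 0.994
v -2.948 0.879 2.303
v -2.47 0.557 0.994
v -2.936 0.539 2.303
v -2.311 0.261 1.046
v -2.777 0.244 2.356
v -2.041 0.077 1.14
v -2.507 0.06 2.449
v -1.722 0.047 1.253
v -2.188 0.03 2.563
v 3.7 -2.215 2.861
v 4.231 -1.969 3.187
v 2.44 -0.925 3.939
v 4.196 -1.768 2.907
v 4.029 -1.687 2.614
v 3.773 -1.747 2.387
v 3.498 -1.933 2.288
v 3.276 -2.194 2.342
v 3.168 -2.461 2.535
v 3.203 -2.662 2.816
v 3.37 -2.743 3.108
v 3.626 -2.683 3.335
v 3.901 -2.497 3.434
v 4.123 -2.236 3.38
v -0.012 -0.342 0.111
v 0.276 -0.833 -0.509
v -1.176 -1.047 0.129
v -0.888 -1.538 -0.491
v -0.545 -1.584 0.276
v 0.175 -1.148 0.265
v -1.075 -0.732 -0.645
v -0.355 -0.296 -0.656
v -0.381 -1.074 -0.976
v -0.053 -1.6 -0.407
v -0.847 -0.28 0.027
v -0.519 -0.806 0.596
v 1.102 -4.441 -0.874
v 0.742 -4.437 -0.116
v 0.436 -3.125 -1.197
v 0.076 -3.121 -0.438
v 2.104 -3.819 -0.402
v 1.744 -3.815 0.357
v 1.438 -2.503 -0.724
v 1.078 -2.499 0.034
f 2 4 1
f 5 2 1
f 1 4 3
f 3 5 1
f 2 8 4
f 6 2 5
f 6 8 2
f 4 8 3
f 7 5 3
f 3 8 7
f 7 6 5
f 8 6 7
f 10 9 13
f 10 13 11
f 11 13 14
f 11 14 12
f 13 9 15
f 13 15 14
f 14 15 16
f 14 16 12
f 15 9 17
f 15 17 16
f 16 17 18
f 16 18 12
f 17 9 19
f 17 19 18
f 18 19 20
f 18 20 12
f 19 9 21
f 19 21 20
f 20 21 22
f 20 22 12
f 21 9 23
f 21 23 22
f 22 23 24
f 22 24 12
f 23 9 25
f 23 25 24
f 24 25 26
f 24 26 12
f 25 9 27
f 25 27 26
f 26 27 28
f 26 28 12
f 27 9 29
f 27 29 28
f 28 29 30
f 28 30 12
f 29 9 31
f 29 31 30
f 30 31 32
f 30 32 12
f 31 9 33
f 31 33 32
f 32 33 34
f 32 34 12
f 33 9 35
f 33 35 34
f 34 35 36
f 34 36 12
f 35 9 10
f 35 10 36
f 36 10 11
f 36 11 12
f 38 37 40
f 38 40 39
f 40 37 41
f 40 41 39
f 41 37 42
f 41 42 39
f 42 37 43
f 42 43 39
f 43 37 44
f 43 44 39
f 44 37 45
f 44 45 39
f 45 37 46
f 45 46 39
f 46 37 47
f 46 47 39
f 47 37 48
f 47 48 39
f 48 37 49
f 48 49 39
f 49 37 50
f 49 50 39
f 50 37 38
f 50 38 39
f 51 62 56
f 51 56 52
f 51 52 58
f 51 58 61
f 51 61 62
f 52 56 60
f 56 62 55
f 62 61 53
f 61 58 57
f 58 52 59
f 54 60 55
f 54 55 53
f 54 53 57
f 54 57 59
f 54 59 60
f 55 60 56
f 53 55 62
f 57 53 61
f 59 57 58
f 60 59 52
f 64 66 63
f 67 64 63
f 63 66 65
f 65 67 63
f 64 70 66
f 68 64 67
f 68 70 64
f 66 70 65
f 69 67 65
f 65 70 69
f 69 68 67
f 70 68 69



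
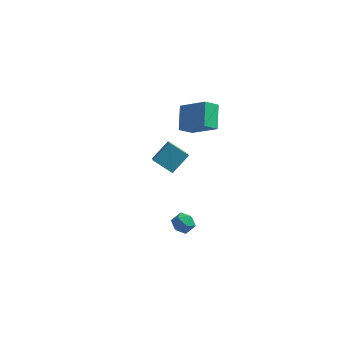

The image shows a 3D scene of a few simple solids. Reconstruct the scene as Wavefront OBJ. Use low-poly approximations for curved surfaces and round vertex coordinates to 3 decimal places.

v -2.929 2.683 -1.545
v -2.614 1.797 -0.883
v -4.088 2.808 -0.826
v -3.774 1.922 -0.164
v -2.266 3.598 -0.636
v -1.952 2.712 0.026
v -3.426 3.723 0.083
v -3.111 2.837 0.745
v -1.907 3.259 1.585
v -2.506 2.662 2.191
v -2.202 4.537 2.553
v -2.8 3.94 3.159
v -0.36 2.8 2.661
v -0.958 2.203 3.267
v -0.654 4.078 3.629
v -1.253 3.481 4.235
v -0.151 -3.654 -0.177
v 0.267 -3.866 0.349
v -1.067 -3.854 0.471
v -0.649 -4.066 0.997
v -0.66 -3.388 0.807
v -0.094 -3.264 0.407
v -0.706 -4.456 0.413
v -0.14 -4.332 0.013
v -0.076 -4.362 0.714
v -0.048 -3.702 0.958
v -0.752 -4.018 -0.138
v -0.724 -3.358 0.106
f 2 4 1
f 5 2 1
f 1 4 3
f 3 5 1
f 2 8 4
f 6 2 5
f 6 8 2
f 4 8 3
f 7 5 3
f 3 8 7
f 7 6 5
f 8 6 7
f 10 12 9
f 13 10 9
f 9 12 11
f 11 13 9
f 10 16 12
f 14 10 13
f 14 16 10
f 12 16 11
f 15 13 11
f 11 16 15
f 15 14 13
f 16 14 15
f 17 28 22
f 17 22 18
f 17 18 24
f 17 24 27
f 17 27 28
f 18 22 26
f 22 28 21
f 28 27 19
f 27 24 23
f 24 18 25
f 20 26 21
f 20 21 19
f 20 19 23
f 20 23 25
f 20 25 26
f 21 26 22
f 19 21 28
f 23 19 27
f 25 23 24
f 26 25 18



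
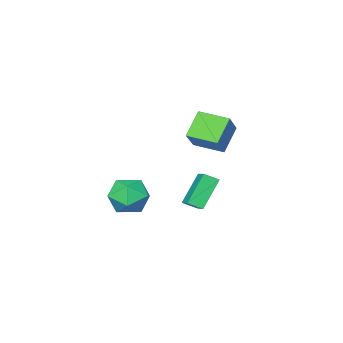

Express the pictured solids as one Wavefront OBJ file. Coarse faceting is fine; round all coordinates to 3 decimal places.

v -3.286 -4.094 2.167
v -4.449 -4.566 3.428
v -4.125 -2.56 1.966
v -5.289 -3.032 3.228
v -2.251 -3.368 3.392
v -3.415 -3.84 4.654
v -3.091 -1.834 3.192
v -4.254 -2.306 4.453
v -3.034 -2.043 0.495
v -2.412 -2.538 0.896
v -2.515 -0.91 1.088
v -1.893 -1.405 1.489
v -1.787 -1.775 -1.109
v -1.165 -2.27 -0.708
v -1.268 -0.642 -0.516
v -0.646 -1.137 -0.115
v 0.927 -2.168 0.467
v 1.848 -1.611 -0.149
v 2.272 -3.149 1.589
v 3.193 -2.592 0.973
v 2.467 -1.932 1.733
v 1.636 -1.326 1.039
v 2.484 -3.434 0.401
v 1.653 -2.828 -0.293
v 2.81 -2.393 -0.191
v 2.8 -1.465 0.633
v 1.32 -3.295 0.807
v 1.31 -2.367 1.631
f 2 4 1
f 5 2 1
f 1 4 3
f 3 5 1
f 2 8 4
f 6 2 5
f 6 8 2
f 4 8 3
f 7 5 3
f 3 8 7
f 7 6 5
f 8 6 7
f 10 12 9
f 13 10 9
f 9 12 11
f 11 13 9
f 10 16 12
f 14 10 13
f 14 16 10
f 12 16 11
f 15 13 11
f 11 16 15
f 15 14 13
f 16 14 15
f 17 28 22
f 17 22 18
f 17 18 24
f 17 24 27
f 17 27 28
f 18 22 26
f 22 28 21
f 28 27 19
f 27 24 23
f 24 18 25
f 20 26 21
f 20 21 19
f 20 19 23
f 20 23 25
f 20 25 26
f 21 26 22
f 19 21 28
f 23 19 27
f 25 23 24
f 26 25 18



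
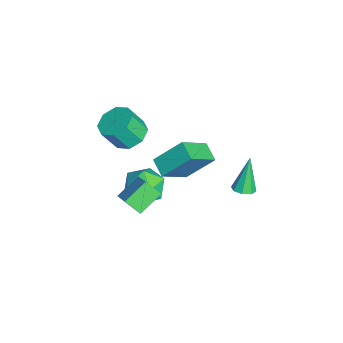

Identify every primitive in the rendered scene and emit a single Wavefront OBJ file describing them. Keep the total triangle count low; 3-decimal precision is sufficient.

v 1.151 2.566 -0.754
v 1.663 2.916 -0.642
v 0.509 2.894 1.154
v 1.294 3.177 -0.811
v 0.842 3.081 -0.946
v 0.57 2.683 -0.969
v 0.639 2.217 -0.866
v 1.007 1.956 -0.698
v 1.46 2.052 -0.562
v 1.731 2.45 -0.539
v -1.811 -0.575 -1.345
v -0.732 -1.829 -0.1
v -1.784 0.867 0.084
v -0.705 -0.387 1.329
v -0.855 -0.173 -1.769
v 0.224 -1.427 -0.524
v -0.828 1.269 -0.34
v 0.251 0.015 0.905
v -1.487 -2.586 -2.289
v -0.288 -2.216 -1.486
v -1.208 -1.821 -3.058
v -0.009 -1.45 -2.254
v -0.651 -3.65 -3.046
v 0.548 -3.279 -2.242
v -0.372 -2.884 -3.814
v 0.827 -2.514 -3.011
v -2.626 -1.412 -4.304
v -1.402 -1.433 -4.179
v -2.758 -3.127 -3.301
v -1.534 -3.148 -3.176
v -2.2 -2.304 -2.576
v -2.118 -1.245 -3.196
v -2.042 -3.315 -4.284
v -1.96 -2.256 -4.904
v -1.041 -2.609 -4.166
v -1.139 -1.984 -3.111
v -3.021 -2.576 -4.369
v -3.119 -1.951 -3.314
v -1.058 -2.929 1.689
v -0.259 -2.36 1.93
v -0.103 -3.122 3.212
v -0.902 -3.691 2.971
v -0.924 -2.061 2.188
v -0.768 -2.823 3.471
v -1.667 -2.271 2.154
v -1.511 -3.033 3.436
v -2.053 -2.866 1.847
v -1.898 -3.628 3.13
v -1.857 -3.498 1.448
v -1.701 -4.26 2.73
v -1.192 -3.797 1.189
v -1.036 -4.559 2.472
v -0.449 -3.587 1.224
v -0.293 -4.349 2.506
v -0.062 -2.992 1.53
v 0.093 -3.754 2.813
f 2 1 4
f 2 4 3
f 4 1 5
f 4 5 3
f 5 1 6
f 5 6 3
f 6 1 7
f 6 7 3
f 7 1 8
f 7 8 3
f 8 1 9
f 8 9 3
f 9 1 10
f 9 10 3
f 10 1 2
f 10 2 3
f 12 14 11
f 15 12 11
f 11 14 13
f 13 15 11
f 12 18 14
f 16 12 15
f 16 18 12
f 14 18 13
f 17 15 13
f 13 18 17
f 17 16 15
f 18 16 17
f 20 22 19
f 23 20 19
f 19 22 21
f 21 23 19
f 20 26 22
f 24 20 23
f 24 26 20
f 22 26 21
f 25 23 21
f 21 26 25
f 25 24 23
f 26 24 25
f 27 38 32
f 27 32 28
f 27 28 34
f 27 34 37
f 27 37 38
f 28 32 36
f 32 38 31
f 38 37 29
f 37 34 33
f 34 28 35
f 30 36 31
f 30 31 29
f 30 29 33
f 30 33 35
f 30 35 36
f 31 36 32
f 29 31 38
f 33 29 37
f 35 33 34
f 36 35 28
f 40 39 43
f 40 43 41
f 41 43 44
f 41 44 42
f 43 39 45
f 43 45 44
f 44 45 46
f 44 46 42
f 45 39 47
f 45 47 46
f 46 47 48
f 46 48 42
f 47 39 49
f 47 49 48
f 48 49 50
f 48 50 42
f 49 39 51
f 49 51 50
f 50 51 52
f 50 52 42
f 51 39 53
f 51 53 52
f 52 53 54
f 52 54 42
f 53 39 55
f 53 55 54
f 54 55 56
f 54 56 42
f 55 39 40
f 55 40 56
f 56 40 41
f 56 41 42



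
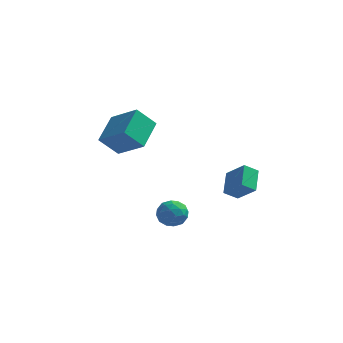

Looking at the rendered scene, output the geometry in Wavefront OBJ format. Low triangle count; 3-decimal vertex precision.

v -4.111 0.694 -1.099
v -5.063 0.332 0.002
v -3.856 2.464 -0.298
v -4.808 2.103 0.804
v -2.572 -0.023 -0.004
v -3.524 -0.384 1.098
v -2.317 1.748 0.798
v -3.269 1.386 1.899
v 2.455 -0.807 -2.787
v 1.78 -1.153 -2.266
v 2.359 0.452 -2.073
v 1.684 0.105 -1.553
v 3.456 -1.285 -1.807
v 2.781 -1.632 -1.287
v 3.36 -0.027 -1.094
v 2.685 -0.373 -0.573
v -0.819 -2.055 -2.66
v 0.034 -2.187 -2.785
v -1.114 -3.053 -3.615
v -0.261 -3.185 -3.74
v -0.632 -3.416 -2.985
v -0.45 -2.8 -2.395
v -0.63 -2.44 -4.005
v -0.448 -1.824 -3.415
v 0.151 -2.426 -3.617
v 0.15 -3.029 -2.986
v -1.23 -2.211 -3.414
v -1.231 -2.814 -2.783
v -0.367 -2.033 -2.639
v -0.713 -3.207 -3.761
v -0.932 -3.342 -3.317
v -0.43 -3.42 -3.391
v -0.651 -2.393 -2.409
v -0.149 -2.471 -2.483
v -0.541 -3.194 -2.6
v -0.931 -2.769 -3.917
v -0.429 -2.847 -3.991
v -0.65 -1.82 -3.009
v -0.148 -1.898 -3.083
v -0.539 -2.046 -3.8
v 0.204 -2.251 -3.201
v 0.03 -2.838 -3.762
v -0.187 -2.4 -3.918
v -0.08 -2.038 -3.571
v 0.203 -2.606 -2.83
v 0.03 -3.192 -3.392
v -0.189 -3.328 -2.948
v -0.081 -2.966 -2.601
v 0.272 -2.746 -3.319
v -1.11 -2.048 -3.008
v -1.283 -2.634 -3.57
v -0.999 -2.274 -3.799
v -0.891 -1.912 -3.452
v -1.11 -2.402 -2.638
v -1.284 -2.989 -3.199
v -1 -3.202 -2.829
v -0.893 -2.84 -2.482
v -1.352 -2.494 -3.081
f 2 4 1
f 5 2 1
f 1 4 3
f 3 5 1
f 2 8 4
f 6 2 5
f 6 8 2
f 4 8 3
f 7 5 3
f 3 8 7
f 7 6 5
f 8 6 7
f 10 12 9
f 13 10 9
f 9 12 11
f 11 13 9
f 10 16 12
f 14 10 13
f 14 16 10
f 12 16 11
f 15 13 11
f 11 16 15
f 15 14 13
f 16 14 15
f 17 54 33
f 54 28 57
f 33 57 22
f 54 57 33
f 17 33 29
f 33 22 34
f 29 34 18
f 33 34 29
f 17 29 38
f 29 18 39
f 38 39 24
f 29 39 38
f 17 38 50
f 38 24 53
f 50 53 27
f 38 53 50
f 17 50 54
f 50 27 58
f 54 58 28
f 50 58 54
f 18 34 45
f 34 22 48
f 45 48 26
f 34 48 45
f 22 57 35
f 57 28 56
f 35 56 21
f 57 56 35
f 28 58 55
f 58 27 51
f 55 51 19
f 58 51 55
f 27 53 52
f 53 24 40
f 52 40 23
f 53 40 52
f 24 39 44
f 39 18 41
f 44 41 25
f 39 41 44
f 20 46 32
f 46 26 47
f 32 47 21
f 46 47 32
f 20 32 30
f 32 21 31
f 30 31 19
f 32 31 30
f 20 30 37
f 30 19 36
f 37 36 23
f 30 36 37
f 20 37 42
f 37 23 43
f 42 43 25
f 37 43 42
f 20 42 46
f 42 25 49
f 46 49 26
f 42 49 46
f 21 47 35
f 47 26 48
f 35 48 22
f 47 48 35
f 19 31 55
f 31 21 56
f 55 56 28
f 31 56 55
f 23 36 52
f 36 19 51
f 52 51 27
f 36 51 52
f 25 43 44
f 43 23 40
f 44 40 24
f 43 40 44
f 26 49 45
f 49 25 41
f 45 41 18
f 49 41 45



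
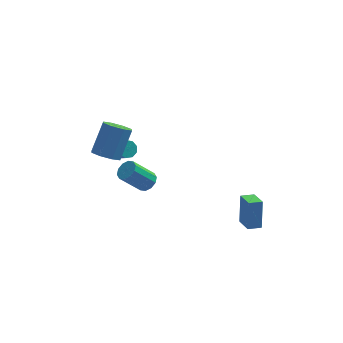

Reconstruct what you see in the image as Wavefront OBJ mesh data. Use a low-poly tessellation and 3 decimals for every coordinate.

v -2.047 -1.196 0.564
v -1.644 -0.836 0.977
v -2.81 -1.103 2.349
v -3.213 -1.464 1.936
v -1.917 -0.571 0.797
v -3.082 -0.839 2.169
v -2.239 -0.545 0.528
v -3.404 -0.812 1.9
v -2.488 -0.767 0.273
v -3.653 -1.035 1.645
v -2.568 -1.154 0.129
v -3.734 -1.422 1.501
v -2.45 -1.557 0.151
v -3.616 -1.824 1.523
v -2.178 -1.821 0.331
v -3.343 -2.089 1.703
v -1.856 -1.848 0.6
v -3.021 -2.115 1.972
v -1.607 -1.625 0.855
v -2.772 -1.893 2.227
v -1.526 -1.238 0.999
v -2.692 -1.506 2.371
v -3.771 1.765 0.829
v -3.476 2.221 1.106
v -2.773 1.171 2.087
v -3.069 0.715 1.811
v -3.842 2.153 1.295
v -3.139 1.103 2.276
v -4.175 1.903 1.266
v -3.472 0.853 2.247
v -4.319 1.589 1.033
v -3.616 0.538 2.014
v -4.207 1.357 0.704
v -3.504 0.306 1.685
v -3.891 1.316 0.434
v -3.188 0.266 1.415
v -3.52 1.486 0.349
v -2.817 0.435 1.33
v -3.266 1.786 0.489
v -2.563 0.735 1.47
v -3.248 2.076 0.788
v -2.546 1.026 1.769
v 3.391 -3.721 -1.594
v 3.471 -3.07 0.126
v 3.034 -2.576 -2.011
v 3.113 -1.925 -0.291
v 4.187 -3.515 -1.709
v 4.266 -2.864 0.011
v 3.829 -2.37 -2.126
v 3.909 -1.719 -0.406
v -4.322 -0.908 2.769
v -3.54 -1.352 2.724
v -2.836 -0.275 4.346
v -3.618 0.168 4.391
v -3.54 -0.778 2.343
v -2.836 0.299 3.965
v -3.998 -0.28 2.212
v -3.294 0.796 3.833
v -4.646 -0.151 2.407
v -3.942 0.926 4.028
v -5.104 -0.465 2.814
v -4.4 0.612 4.436
v -5.104 -1.039 3.195
v -4.4 0.038 4.817
v -4.646 -1.536 3.327
v -3.942 -0.46 4.948
v -3.998 -1.666 3.132
v -3.294 -0.589 4.753
f 2 1 5
f 2 5 3
f 3 5 6
f 3 6 4
f 5 1 7
f 5 7 6
f 6 7 8
f 6 8 4
f 7 1 9
f 7 9 8
f 8 9 10
f 8 10 4
f 9 1 11
f 9 11 10
f 10 11 12
f 10 12 4
f 11 1 13
f 11 13 12
f 12 13 14
f 12 14 4
f 13 1 15
f 13 15 14
f 14 15 16
f 14 16 4
f 15 1 17
f 15 17 16
f 16 17 18
f 16 18 4
f 17 1 19
f 17 19 18
f 18 19 20
f 18 20 4
f 19 1 21
f 19 21 20
f 20 21 22
f 20 22 4
f 21 1 2
f 21 2 22
f 22 2 3
f 22 3 4
f 24 23 27
f 24 27 25
f 25 27 28
f 25 28 26
f 27 23 29
f 27 29 28
f 28 29 30
f 28 30 26
f 29 23 31
f 29 31 30
f 30 31 32
f 30 32 26
f 31 23 33
f 31 33 32
f 32 33 34
f 32 34 26
f 33 23 35
f 33 35 34
f 34 35 36
f 34 36 26
f 35 23 37
f 35 37 36
f 36 37 38
f 36 38 26
f 37 23 39
f 37 39 38
f 38 39 40
f 38 40 26
f 39 23 41
f 39 41 40
f 40 41 42
f 40 42 26
f 41 23 24
f 41 24 42
f 42 24 25
f 42 25 26
f 44 46 43
f 47 44 43
f 43 46 45
f 45 47 43
f 44 50 46
f 48 44 47
f 48 50 44
f 46 50 45
f 49 47 45
f 45 50 49
f 49 48 47
f 50 48 49
f 52 51 55
f 52 55 53
f 53 55 56
f 53 56 54
f 55 51 57
f 55 57 56
f 56 57 58
f 56 58 54
f 57 51 59
f 57 59 58
f 58 59 60
f 58 60 54
f 59 51 61
f 59 61 60
f 60 61 62
f 60 62 54
f 61 51 63
f 61 63 62
f 62 63 64
f 62 64 54
f 63 51 65
f 63 65 64
f 64 65 66
f 64 66 54
f 65 51 67
f 65 67 66
f 66 67 68
f 66 68 54
f 67 51 52
f 67 52 68
f 68 52 53
f 68 53 54



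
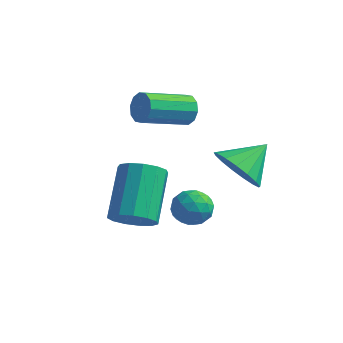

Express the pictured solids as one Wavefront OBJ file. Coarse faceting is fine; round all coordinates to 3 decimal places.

v -0.443 4.363 1.891
v -0.033 4.343 2.395
v -0.848 2.757 2.993
v -1.257 2.777 2.489
v -0.358 4.551 2.507
v -1.172 2.966 3.105
v -0.715 4.688 2.383
v -1.529 3.103 2.982
v -0.968 4.701 2.072
v -1.782 3.115 2.67
v -1.02 4.584 1.691
v -1.835 2.999 2.289
v -0.852 4.383 1.387
v -1.667 2.797 1.985
v -0.528 4.174 1.275
v -1.342 2.589 1.873
v -0.171 4.037 1.398
v -0.985 2.452 1.997
v 0.082 4.025 1.71
v -0.732 2.439 2.308
v 0.135 4.141 2.091
v -0.68 2.556 2.689
v 0.484 -0.171 -0.817
v 0.836 -0.63 -0.208
v 0.228 0.832 1.246
v -0.124 1.291 0.637
v 1.172 -0.335 -0.364
v 0.564 1.127 1.09
v 1.29 0.012 -0.664
v 0.681 1.474 0.79
v 1.151 0.3 -1.012
v 0.543 1.763 0.442
v 0.801 0.44 -1.299
v 0.193 1.902 0.155
v 0.35 0.385 -1.432
v -0.258 1.847 0.022
v -0.058 0.153 -1.37
v -0.666 1.616 0.084
v -0.294 -0.181 -1.133
v -0.902 1.281 0.321
v -0.283 -0.512 -0.795
v -0.891 0.95 0.659
v -0.029 -0.735 -0.464
v -0.637 0.727 0.99
v 0.389 -0.779 -0.245
v -0.219 0.683 1.209
v 2.317 3.162 0.483
v 3.02 3.409 -0.242
v 2.783 4.278 1.317
v 2.619 3.673 -0.371
v 2.148 3.82 -0.304
v 1.716 3.816 -0.057
v 1.421 3.662 0.313
v 1.332 3.394 0.723
v 1.468 3.072 1.077
v 1.799 2.771 1.296
v 2.248 2.559 1.328
v 2.713 2.485 1.166
v 3.087 2.567 0.848
v 3.285 2.784 0.447
v 3.261 3.088 0.053
v 1.126 2.545 -1.278
v 1.778 2.238 -1.54
v 1.002 1.602 -0.48
v 1.654 1.295 -0.742
v 1.672 1.947 -0.337
v 1.749 2.53 -0.831
v 1.031 1.31 -1.189
v 1.108 1.893 -1.683
v 1.72 1.475 -1.485
v 2.116 1.868 -0.959
v 0.664 1.972 -1.061
v 1.06 2.365 -0.535
v 1.463 2.474 -1.479
v 1.317 1.366 -0.541
v 1.328 1.749 -0.303
v 1.711 1.568 -0.457
v 1.446 2.646 -1.062
v 1.829 2.465 -1.216
v 1.767 2.294 -0.509
v 0.951 1.375 -0.804
v 1.334 1.194 -0.958
v 1.069 2.272 -1.563
v 1.452 2.091 -1.717
v 1.013 1.546 -1.511
v 1.812 1.845 -1.601
v 1.739 1.291 -1.131
v 1.373 1.3 -1.395
v 1.418 1.642 -1.685
v 2.045 2.076 -1.291
v 1.972 1.522 -0.822
v 1.983 1.905 -0.584
v 2.028 2.248 -0.874
v 2.011 1.628 -1.259
v 0.808 2.318 -1.198
v 0.735 1.764 -0.729
v 0.752 1.592 -1.146
v 0.797 1.935 -1.436
v 1.041 2.549 -0.889
v 0.968 1.995 -0.419
v 1.362 2.198 -0.335
v 1.407 2.54 -0.625
v 0.769 2.212 -0.761
f 2 1 5
f 2 5 3
f 3 5 6
f 3 6 4
f 5 1 7
f 5 7 6
f 6 7 8
f 6 8 4
f 7 1 9
f 7 9 8
f 8 9 10
f 8 10 4
f 9 1 11
f 9 11 10
f 10 11 12
f 10 12 4
f 11 1 13
f 11 13 12
f 12 13 14
f 12 14 4
f 13 1 15
f 13 15 14
f 14 15 16
f 14 16 4
f 15 1 17
f 15 17 16
f 16 17 18
f 16 18 4
f 17 1 19
f 17 19 18
f 18 19 20
f 18 20 4
f 19 1 21
f 19 21 20
f 20 21 22
f 20 22 4
f 21 1 2
f 21 2 22
f 22 2 3
f 22 3 4
f 24 23 27
f 24 27 25
f 25 27 28
f 25 28 26
f 27 23 29
f 27 29 28
f 28 29 30
f 28 30 26
f 29 23 31
f 29 31 30
f 30 31 32
f 30 32 26
f 31 23 33
f 31 33 32
f 32 33 34
f 32 34 26
f 33 23 35
f 33 35 34
f 34 35 36
f 34 36 26
f 35 23 37
f 35 37 36
f 36 37 38
f 36 38 26
f 37 23 39
f 37 39 38
f 38 39 40
f 38 40 26
f 39 23 41
f 39 41 40
f 40 41 42
f 40 42 26
f 41 23 43
f 41 43 42
f 42 43 44
f 42 44 26
f 43 23 45
f 43 45 44
f 44 45 46
f 44 46 26
f 45 23 24
f 45 24 46
f 46 24 25
f 46 25 26
f 48 47 50
f 48 50 49
f 50 47 51
f 50 51 49
f 51 47 52
f 51 52 49
f 52 47 53
f 52 53 49
f 53 47 54
f 53 54 49
f 54 47 55
f 54 55 49
f 55 47 56
f 55 56 49
f 56 47 57
f 56 57 49
f 57 47 58
f 57 58 49
f 58 47 59
f 58 59 49
f 59 47 60
f 59 60 49
f 60 47 61
f 60 61 49
f 61 47 48
f 61 48 49
f 62 99 78
f 99 73 102
f 78 102 67
f 99 102 78
f 62 78 74
f 78 67 79
f 74 79 63
f 78 79 74
f 62 74 83
f 74 63 84
f 83 84 69
f 74 84 83
f 62 83 95
f 83 69 98
f 95 98 72
f 83 98 95
f 62 95 99
f 95 72 103
f 99 103 73
f 95 103 99
f 63 79 90
f 79 67 93
f 90 93 71
f 79 93 90
f 67 102 80
f 102 73 101
f 80 101 66
f 102 101 80
f 73 103 100
f 103 72 96
f 100 96 64
f 103 96 100
f 72 98 97
f 98 69 85
f 97 85 68
f 98 85 97
f 69 84 89
f 84 63 86
f 89 86 70
f 84 86 89
f 65 91 77
f 91 71 92
f 77 92 66
f 91 92 77
f 65 77 75
f 77 66 76
f 75 76 64
f 77 76 75
f 65 75 82
f 75 64 81
f 82 81 68
f 75 81 82
f 65 82 87
f 82 68 88
f 87 88 70
f 82 88 87
f 65 87 91
f 87 70 94
f 91 94 71
f 87 94 91
f 66 92 80
f 92 71 93
f 80 93 67
f 92 93 80
f 64 76 100
f 76 66 101
f 100 101 73
f 76 101 100
f 68 81 97
f 81 64 96
f 97 96 72
f 81 96 97
f 70 88 89
f 88 68 85
f 89 85 69
f 88 85 89
f 71 94 90
f 94 70 86
f 90 86 63
f 94 86 90



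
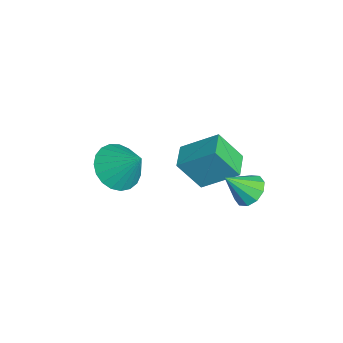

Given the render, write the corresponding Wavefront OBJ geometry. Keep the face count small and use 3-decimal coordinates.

v -0.88 0.829 -1.272
v -0.44 2.313 -0.186
v -0.711 1.801 -2.668
v -0.271 3.285 -1.583
v 0.271 0.535 -1.337
v 0.711 2.019 -0.252
v 0.44 1.507 -2.734
v 0.88 2.991 -1.648
v 1.964 -1.936 0.556
v 2.558 -2.81 0.822
v 2.696 -1.084 1.724
v 2.82 -2.609 0.511
v 2.934 -2.292 0.208
v 2.88 -1.913 -0.035
v 2.668 -1.538 -0.175
v 2.334 -1.232 -0.189
v 1.936 -1.047 -0.074
v 1.543 -1.016 0.149
v 1.223 -1.145 0.444
v 1.031 -1.41 0.757
v 1 -1.766 1.036
v 1.136 -2.151 1.232
v 1.416 -2.499 1.311
v 1.79 -2.75 1.259
v 2.194 -2.86 1.086
v 2.471 3.109 -1.071
v 2.967 3.57 -0.684
v 2.569 2.111 -0.009
v 2.519 3.678 -0.54
v 2.054 3.569 -0.599
v 1.747 3.284 -0.839
v 1.717 2.932 -1.166
v 1.975 2.647 -1.458
v 2.422 2.539 -1.601
v 2.888 2.648 -1.542
v 3.194 2.933 -1.303
v 3.224 3.285 -0.975
f 2 4 1
f 5 2 1
f 1 4 3
f 3 5 1
f 2 8 4
f 6 2 5
f 6 8 2
f 4 8 3
f 7 5 3
f 3 8 7
f 7 6 5
f 8 6 7
f 10 9 12
f 10 12 11
f 12 9 13
f 12 13 11
f 13 9 14
f 13 14 11
f 14 9 15
f 14 15 11
f 15 9 16
f 15 16 11
f 16 9 17
f 16 17 11
f 17 9 18
f 17 18 11
f 18 9 19
f 18 19 11
f 19 9 20
f 19 20 11
f 20 9 21
f 20 21 11
f 21 9 22
f 21 22 11
f 22 9 23
f 22 23 11
f 23 9 24
f 23 24 11
f 24 9 25
f 24 25 11
f 25 9 10
f 25 10 11
f 27 26 29
f 27 29 28
f 29 26 30
f 29 30 28
f 30 26 31
f 30 31 28
f 31 26 32
f 31 32 28
f 32 26 33
f 32 33 28
f 33 26 34
f 33 34 28
f 34 26 35
f 34 35 28
f 35 26 36
f 35 36 28
f 36 26 37
f 36 37 28
f 37 26 27
f 37 27 28



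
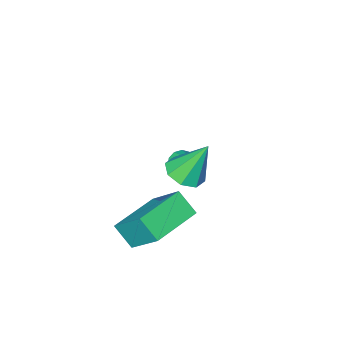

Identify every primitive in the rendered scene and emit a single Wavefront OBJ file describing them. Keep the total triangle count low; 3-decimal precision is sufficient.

v 2.527 0.51 -3.836
v 2.39 1.884 -2.417
v 2.35 1.325 -4.643
v 2.213 2.699 -3.223
v 4.607 0.841 -3.957
v 4.47 2.215 -2.537
v 4.43 1.656 -4.763
v 4.293 3.03 -3.344
v -0.005 -0.848 -4.132
v 0.4 -0.588 -4.523
v 0.185 0.488 -3.048
v 0.085 -0.469 -4.614
v -0.259 -0.47 -4.553
v -0.522 -0.59 -4.358
v -0.622 -0.793 -4.091
v -0.525 -1.013 -3.837
v -0.264 -1.18 -3.677
v 0.08 -1.242 -3.661
v 0.396 -1.178 -3.795
v 0.585 -1.01 -4.036
v 0.587 -0.79 -4.307
v 2.963 2.943 -0.165
v 3.591 3.469 -0.138
v 2.397 3.537 1.425
v 3.083 3.716 -0.411
v 2.504 3.51 -0.54
v 2.194 2.972 -0.45
v 2.334 2.417 -0.193
v 2.843 2.17 0.08
v 3.421 2.376 0.209
v 3.732 2.914 0.119
f 2 4 1
f 5 2 1
f 1 4 3
f 3 5 1
f 2 8 4
f 6 2 5
f 6 8 2
f 4 8 3
f 7 5 3
f 3 8 7
f 7 6 5
f 8 6 7
f 10 9 12
f 10 12 11
f 12 9 13
f 12 13 11
f 13 9 14
f 13 14 11
f 14 9 15
f 14 15 11
f 15 9 16
f 15 16 11
f 16 9 17
f 16 17 11
f 17 9 18
f 17 18 11
f 18 9 19
f 18 19 11
f 19 9 20
f 19 20 11
f 20 9 21
f 20 21 11
f 21 9 10
f 21 10 11
f 23 22 25
f 23 25 24
f 25 22 26
f 25 26 24
f 26 22 27
f 26 27 24
f 27 22 28
f 27 28 24
f 28 22 29
f 28 29 24
f 29 22 30
f 29 30 24
f 30 22 31
f 30 31 24
f 31 22 23
f 31 23 24



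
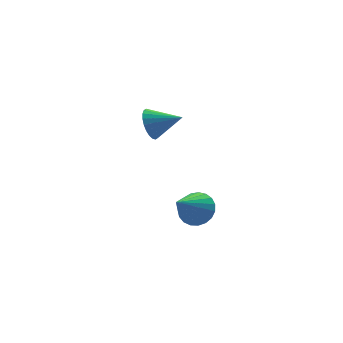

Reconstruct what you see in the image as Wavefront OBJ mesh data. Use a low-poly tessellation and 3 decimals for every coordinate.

v -4.421 -0.485 3.005
v -3.991 -0.257 2.474
v -3.459 -1.155 3.495
v -3.95 -0.057 2.668
v -3.981 0.078 2.912
v -4.08 0.127 3.171
v -4.229 0.082 3.404
v -4.409 -0.049 3.577
v -4.589 -0.246 3.662
v -4.745 -0.479 3.648
v -4.851 -0.714 3.535
v -4.891 -0.914 3.342
v -4.86 -1.048 3.097
v -4.762 -1.097 2.838
v -4.612 -1.053 2.605
v -4.433 -0.922 2.432
v -4.252 -0.725 2.347
v -4.097 -0.491 2.362
v -2.718 -0.846 -1.985
v -2.412 -0.388 -1.419
v -3.882 -1.514 -0.815
v -2.647 -0.195 -1.543
v -2.895 -0.115 -1.743
v -3.112 -0.161 -1.985
v -3.261 -0.326 -2.227
v -3.316 -0.58 -2.428
v -3.268 -0.881 -2.551
v -3.125 -1.175 -2.577
v -2.911 -1.413 -2.5
v -2.664 -1.552 -2.335
v -2.427 -1.57 -2.108
v -2.24 -1.462 -1.861
v -2.135 -1.248 -1.635
v -2.132 -0.964 -1.469
v -2.23 -0.66 -1.393
f 2 1 4
f 2 4 3
f 4 1 5
f 4 5 3
f 5 1 6
f 5 6 3
f 6 1 7
f 6 7 3
f 7 1 8
f 7 8 3
f 8 1 9
f 8 9 3
f 9 1 10
f 9 10 3
f 10 1 11
f 10 11 3
f 11 1 12
f 11 12 3
f 12 1 13
f 12 13 3
f 13 1 14
f 13 14 3
f 14 1 15
f 14 15 3
f 15 1 16
f 15 16 3
f 16 1 17
f 16 17 3
f 17 1 18
f 17 18 3
f 18 1 2
f 18 2 3
f 20 19 22
f 20 22 21
f 22 19 23
f 22 23 21
f 23 19 24
f 23 24 21
f 24 19 25
f 24 25 21
f 25 19 26
f 25 26 21
f 26 19 27
f 26 27 21
f 27 19 28
f 27 28 21
f 28 19 29
f 28 29 21
f 29 19 30
f 29 30 21
f 30 19 31
f 30 31 21
f 31 19 32
f 31 32 21
f 32 19 33
f 32 33 21
f 33 19 34
f 33 34 21
f 34 19 35
f 34 35 21
f 35 19 20
f 35 20 21



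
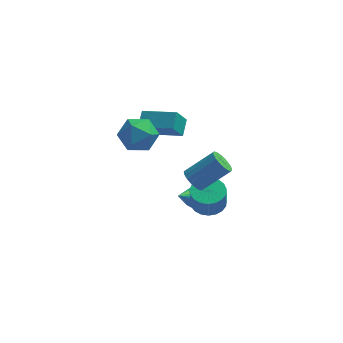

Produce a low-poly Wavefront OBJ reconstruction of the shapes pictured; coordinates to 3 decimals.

v 1.798 -1.835 -0.858
v 2.649 -1.31 -0.714
v 2.632 -1.66 0.662
v 1.782 -2.185 0.518
v 2.354 -1.019 -0.644
v 2.337 -1.369 0.732
v 1.963 -0.87 -0.61
v 1.946 -1.22 0.766
v 1.544 -0.887 -0.62
v 1.527 -1.237 0.756
v 1.168 -1.068 -0.671
v 1.151 -1.418 0.705
v 0.902 -1.382 -0.754
v 0.885 -1.732 0.622
v 0.79 -1.774 -0.855
v 0.773 -2.124 0.521
v 0.853 -2.177 -0.957
v 0.836 -2.527 0.42
v 1.079 -2.52 -1.041
v 1.063 -2.87 0.335
v 1.43 -2.745 -1.094
v 1.413 -3.095 0.282
v 1.844 -2.813 -1.106
v 1.828 -3.163 0.27
v 2.251 -2.711 -1.075
v 2.234 -3.061 0.301
v 2.579 -2.458 -1.007
v 2.562 -2.808 0.369
v 2.772 -2.098 -0.913
v 2.755 -2.448 0.463
v 2.797 -1.691 -0.809
v 2.78 -2.041 0.567
v -0.349 2.032 2.071
v -0.185 3.025 2.668
v -2.371 2.686 1.539
v -2.207 3.679 2.137
v 0.167 2.661 0.883
v 0.331 3.654 1.481
v -1.855 3.315 0.352
v -1.691 4.308 0.949
v -2.729 0.069 4.535
v -1.548 -0.189 4.814
v -2.652 -1.231 3.006
v -1.471 -1.489 3.285
v -2.381 -1.848 4.048
v -2.429 -1.045 4.993
v -1.771 -0.375 2.827
v -1.819 0.428 3.772
v -0.956 -0.464 3.759
v -1.333 -1.374 4.513
v -2.867 -0.046 3.307
v -3.244 -0.956 4.061
v 1.012 -3.206 2.35
v 1.531 -3.418 1.808
v 3.068 -2.927 3.088
v 2.548 -2.714 3.63
v 1.481 -3.081 1.739
v 3.018 -2.59 3.02
v 1.338 -2.769 1.791
v 2.874 -2.278 3.072
v 1.13 -2.544 1.954
v 2.667 -2.053 3.235
v 0.899 -2.449 2.195
v 2.436 -1.958 3.476
v 0.69 -2.505 2.467
v 2.227 -2.014 3.748
v 0.545 -2.699 2.715
v 2.082 -2.208 3.996
v 0.492 -2.993 2.892
v 2.029 -2.502 4.172
v 0.542 -3.33 2.96
v 2.079 -2.839 4.241
v 0.686 -3.642 2.908
v 2.222 -3.151 4.189
v 0.893 -3.867 2.745
v 2.43 -3.376 4.026
v 1.124 -3.962 2.504
v 2.661 -3.471 3.785
v 1.333 -3.906 2.232
v 2.87 -3.415 3.513
v 1.478 -3.712 1.984
v 3.015 -3.221 3.265
v 0.887 1.619 -3.816
v 1.478 1.245 -3.806
v 0.013 0.281 -2.424
v 1.521 1.47 -3.562
v 1.42 1.73 -3.376
v 1.196 1.964 -3.291
v 0.901 2.119 -3.327
v 0.603 2.16 -3.474
v 0.37 2.077 -3.7
v 0.255 1.889 -3.953
v 0.285 1.639 -4.174
v 0.453 1.385 -4.313
v 0.72 1.184 -4.339
v 1.025 1.083 -4.245
v 1.299 1.105 -4.052
f 2 1 5
f 2 5 3
f 3 5 6
f 3 6 4
f 5 1 7
f 5 7 6
f 6 7 8
f 6 8 4
f 7 1 9
f 7 9 8
f 8 9 10
f 8 10 4
f 9 1 11
f 9 11 10
f 10 11 12
f 10 12 4
f 11 1 13
f 11 13 12
f 12 13 14
f 12 14 4
f 13 1 15
f 13 15 14
f 14 15 16
f 14 16 4
f 15 1 17
f 15 17 16
f 16 17 18
f 16 18 4
f 17 1 19
f 17 19 18
f 18 19 20
f 18 20 4
f 19 1 21
f 19 21 20
f 20 21 22
f 20 22 4
f 21 1 23
f 21 23 22
f 22 23 24
f 22 24 4
f 23 1 25
f 23 25 24
f 24 25 26
f 24 26 4
f 25 1 27
f 25 27 26
f 26 27 28
f 26 28 4
f 27 1 29
f 27 29 28
f 28 29 30
f 28 30 4
f 29 1 31
f 29 31 30
f 30 31 32
f 30 32 4
f 31 1 2
f 31 2 32
f 32 2 3
f 32 3 4
f 34 36 33
f 37 34 33
f 33 36 35
f 35 37 33
f 34 40 36
f 38 34 37
f 38 40 34
f 36 40 35
f 39 37 35
f 35 40 39
f 39 38 37
f 40 38 39
f 41 52 46
f 41 46 42
f 41 42 48
f 41 48 51
f 41 51 52
f 42 46 50
f 46 52 45
f 52 51 43
f 51 48 47
f 48 42 49
f 44 50 45
f 44 45 43
f 44 43 47
f 44 47 49
f 44 49 50
f 45 50 46
f 43 45 52
f 47 43 51
f 49 47 48
f 50 49 42
f 54 53 57
f 54 57 55
f 55 57 58
f 55 58 56
f 57 53 59
f 57 59 58
f 58 59 60
f 58 60 56
f 59 53 61
f 59 61 60
f 60 61 62
f 60 62 56
f 61 53 63
f 61 63 62
f 62 63 64
f 62 64 56
f 63 53 65
f 63 65 64
f 64 65 66
f 64 66 56
f 65 53 67
f 65 67 66
f 66 67 68
f 66 68 56
f 67 53 69
f 67 69 68
f 68 69 70
f 68 70 56
f 69 53 71
f 69 71 70
f 70 71 72
f 70 72 56
f 71 53 73
f 71 73 72
f 72 73 74
f 72 74 56
f 73 53 75
f 73 75 74
f 74 75 76
f 74 76 56
f 75 53 77
f 75 77 76
f 76 77 78
f 76 78 56
f 77 53 79
f 77 79 78
f 78 79 80
f 78 80 56
f 79 53 81
f 79 81 80
f 80 81 82
f 80 82 56
f 81 53 54
f 81 54 82
f 82 54 55
f 82 55 56
f 84 83 86
f 84 86 85
f 86 83 87
f 86 87 85
f 87 83 88
f 87 88 85
f 88 83 89
f 88 89 85
f 89 83 90
f 89 90 85
f 90 83 91
f 90 91 85
f 91 83 92
f 91 92 85
f 92 83 93
f 92 93 85
f 93 83 94
f 93 94 85
f 94 83 95
f 94 95 85
f 95 83 96
f 95 96 85
f 96 83 97
f 96 97 85
f 97 83 84
f 97 84 85

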